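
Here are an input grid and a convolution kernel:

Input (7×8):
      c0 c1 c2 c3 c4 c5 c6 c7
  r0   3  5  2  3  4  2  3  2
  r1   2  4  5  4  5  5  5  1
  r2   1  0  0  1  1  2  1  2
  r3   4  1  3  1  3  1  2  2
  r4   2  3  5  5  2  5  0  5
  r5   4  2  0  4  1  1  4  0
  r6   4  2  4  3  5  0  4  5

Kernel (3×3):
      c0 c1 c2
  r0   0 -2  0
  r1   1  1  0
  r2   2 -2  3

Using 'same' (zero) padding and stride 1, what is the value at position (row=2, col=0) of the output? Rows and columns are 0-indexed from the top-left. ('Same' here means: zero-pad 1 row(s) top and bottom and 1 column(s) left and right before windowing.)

-8

The receptive field on the zero-padded input at this output position is [0 2 4 / 0 1 0 / 0 4 1]. Elementwise product with the kernel and sum: 2·-2 + 0·1 + 1·1 + 0·2 + 4·-2 + 1·3.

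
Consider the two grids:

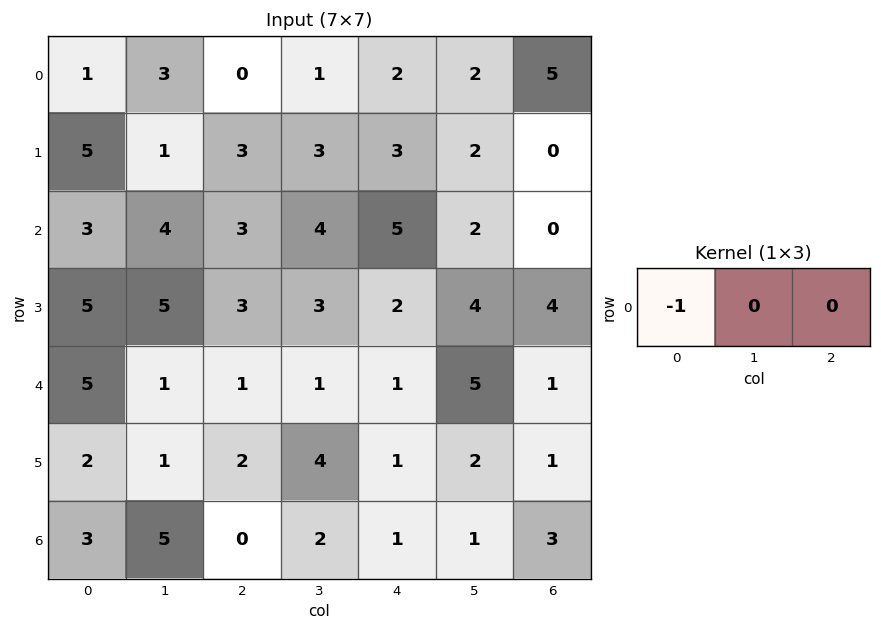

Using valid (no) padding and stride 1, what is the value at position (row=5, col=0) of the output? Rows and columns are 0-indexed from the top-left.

-2

The receptive field on the input at this output position is [2 1 2]. Elementwise product with the kernel and sum: 2·-1.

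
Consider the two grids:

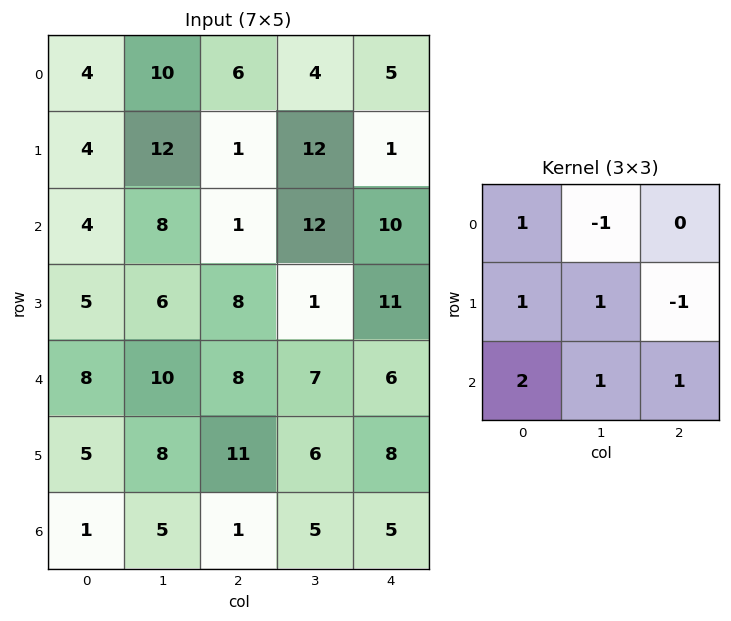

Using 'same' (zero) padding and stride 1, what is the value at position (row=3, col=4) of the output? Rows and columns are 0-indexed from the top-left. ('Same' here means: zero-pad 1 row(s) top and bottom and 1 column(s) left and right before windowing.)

34

The receptive field on the zero-padded input at this output position is [12 10 0 / 1 11 0 / 7 6 0]. Elementwise product with the kernel and sum: 12·1 + 10·-1 + 1·1 + 11·1 + 0·-1 + 7·2 + 6·1 + 0·1.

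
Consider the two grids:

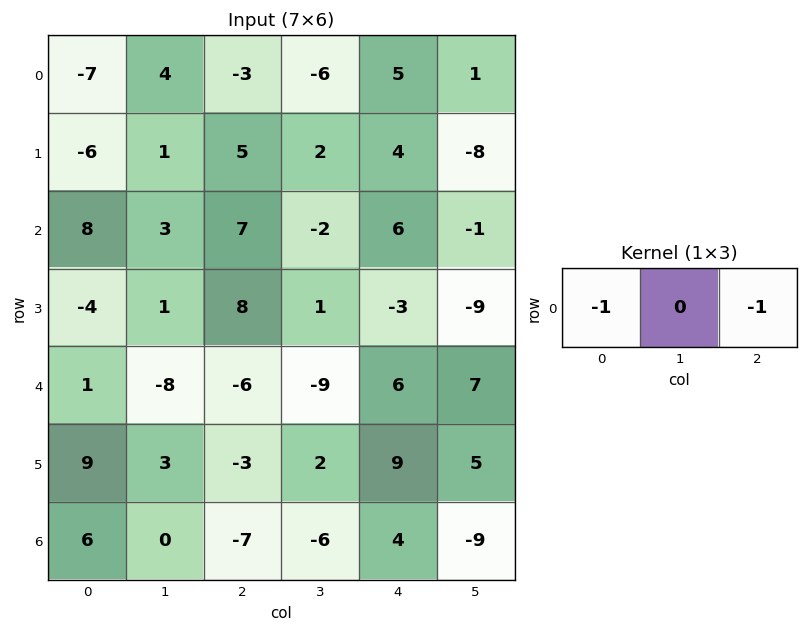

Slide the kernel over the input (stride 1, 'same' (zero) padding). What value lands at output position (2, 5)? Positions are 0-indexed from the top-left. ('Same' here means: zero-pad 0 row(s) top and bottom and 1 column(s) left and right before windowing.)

The receptive field on the zero-padded input at this output position is [6 -1 0]. Elementwise product with the kernel and sum: 6·-1 + 0·-1.

-6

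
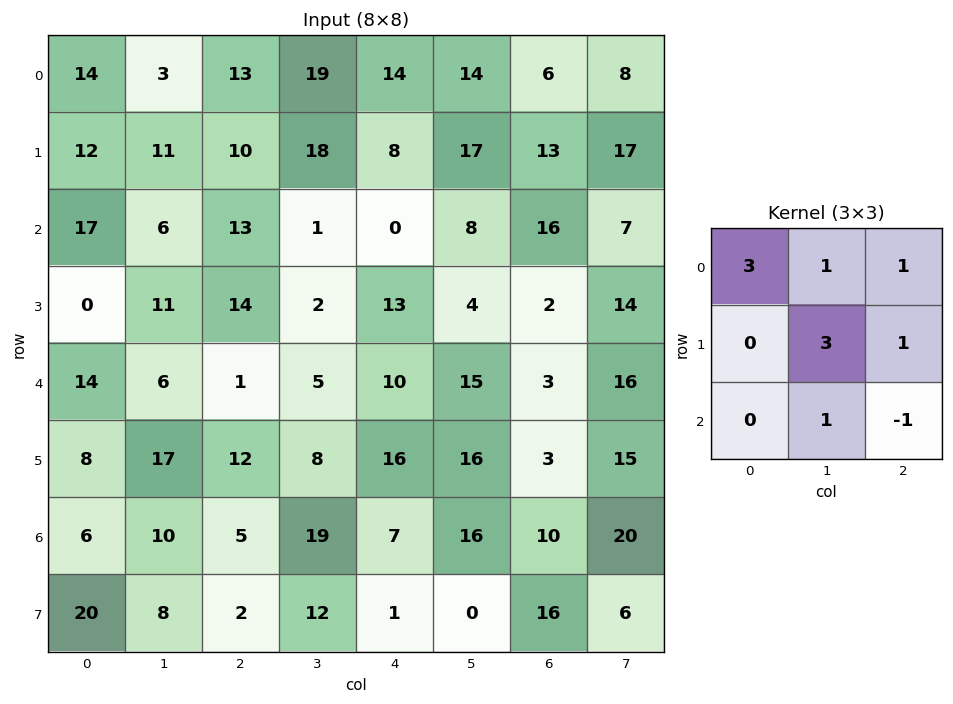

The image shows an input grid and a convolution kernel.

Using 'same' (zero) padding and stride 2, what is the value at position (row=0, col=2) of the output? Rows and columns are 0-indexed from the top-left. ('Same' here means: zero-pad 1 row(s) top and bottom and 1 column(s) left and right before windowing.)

47

The receptive field on the zero-padded input at this output position is [0 0 0 / 19 14 14 / 18 8 17]. Elementwise product with the kernel and sum: 0·3 + 0·1 + 0·1 + 14·3 + 14·1 + 8·1 + 17·-1.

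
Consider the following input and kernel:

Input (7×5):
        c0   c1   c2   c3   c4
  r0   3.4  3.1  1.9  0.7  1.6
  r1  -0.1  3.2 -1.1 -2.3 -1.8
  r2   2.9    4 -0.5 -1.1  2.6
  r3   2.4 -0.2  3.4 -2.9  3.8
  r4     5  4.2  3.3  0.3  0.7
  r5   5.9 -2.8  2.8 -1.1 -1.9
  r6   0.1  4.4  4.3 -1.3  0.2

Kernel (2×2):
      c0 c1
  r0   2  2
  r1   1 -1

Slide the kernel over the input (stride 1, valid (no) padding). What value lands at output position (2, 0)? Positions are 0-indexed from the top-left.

The receptive field on the input at this output position is [2.9 4 / 2.4 -0.2]. Elementwise product with the kernel and sum: 2.9·2 + 4·2 + 2.4·1 + -0.2·-1.

16.4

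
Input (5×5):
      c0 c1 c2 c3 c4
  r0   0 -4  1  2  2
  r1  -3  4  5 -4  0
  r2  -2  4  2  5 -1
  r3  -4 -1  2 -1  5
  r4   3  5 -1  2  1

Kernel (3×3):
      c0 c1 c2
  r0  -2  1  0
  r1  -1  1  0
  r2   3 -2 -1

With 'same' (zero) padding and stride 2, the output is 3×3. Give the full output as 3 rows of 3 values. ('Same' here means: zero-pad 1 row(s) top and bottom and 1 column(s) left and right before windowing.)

2 11 -12
4 -11 -11
-1 -2 6

Output[0,0]: The receptive field on the zero-padded input at this output position is [0 0 0 / 0 0 -4 / 0 -3 4]. Elementwise product with the kernel and sum: 0·-2 + 0·1 + 0·-1 + 0·1 + 0·3 + -3·-2 + 4·-1.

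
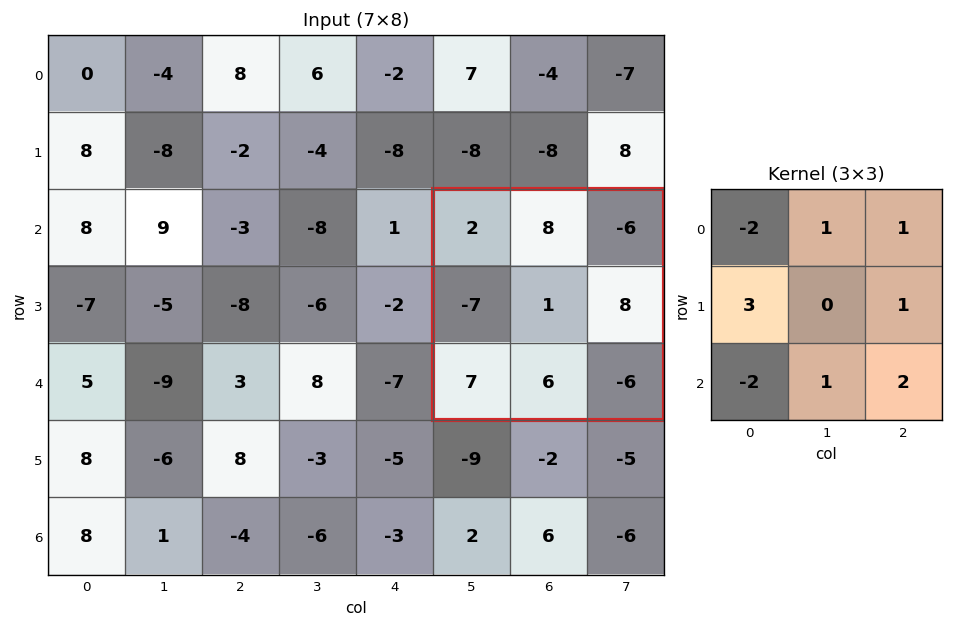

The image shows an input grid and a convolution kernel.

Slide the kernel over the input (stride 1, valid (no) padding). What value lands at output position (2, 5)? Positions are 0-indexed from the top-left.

-35

The receptive field on the input at this output position is [2 8 -6 / -7 1 8 / 7 6 -6]. Elementwise product with the kernel and sum: 2·-2 + 8·1 + -6·1 + -7·3 + 8·1 + 7·-2 + 6·1 + -6·2.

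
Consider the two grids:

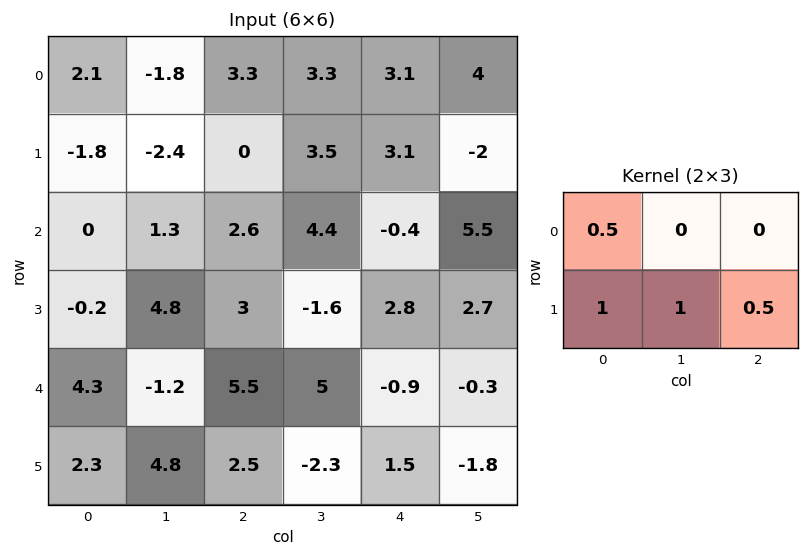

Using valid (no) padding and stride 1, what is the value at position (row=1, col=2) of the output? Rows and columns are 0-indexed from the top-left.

The receptive field on the input at this output position is [0 3.5 3.1 / 2.6 4.4 -0.4]. Elementwise product with the kernel and sum: 0·0.5 + 2.6·1 + 4.4·1 + -0.4·0.5.

6.8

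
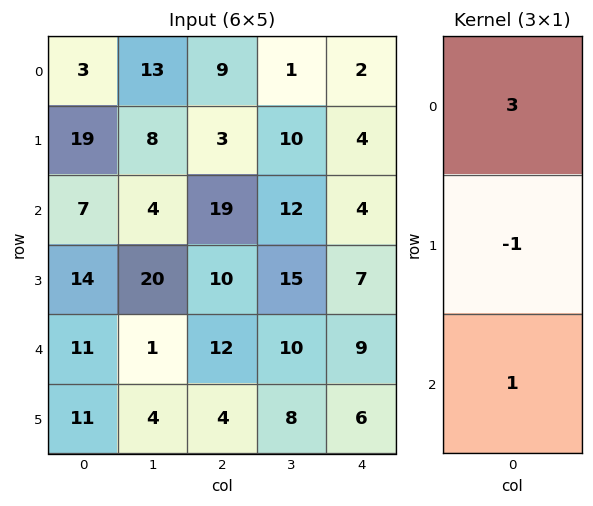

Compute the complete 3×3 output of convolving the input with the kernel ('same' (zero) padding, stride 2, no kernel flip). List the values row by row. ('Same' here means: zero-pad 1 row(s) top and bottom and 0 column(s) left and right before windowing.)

16 -6 2
64 0 15
42 22 18

Output[0,0]: The receptive field on the zero-padded input at this output position is [0 / 3 / 19]. Elementwise product with the kernel and sum: 0·3 + 3·-1 + 19·1.
Output[0,1]: The receptive field on the zero-padded input at this output position is [0 / 9 / 3]. Elementwise product with the kernel and sum: 0·3 + 9·-1 + 3·1.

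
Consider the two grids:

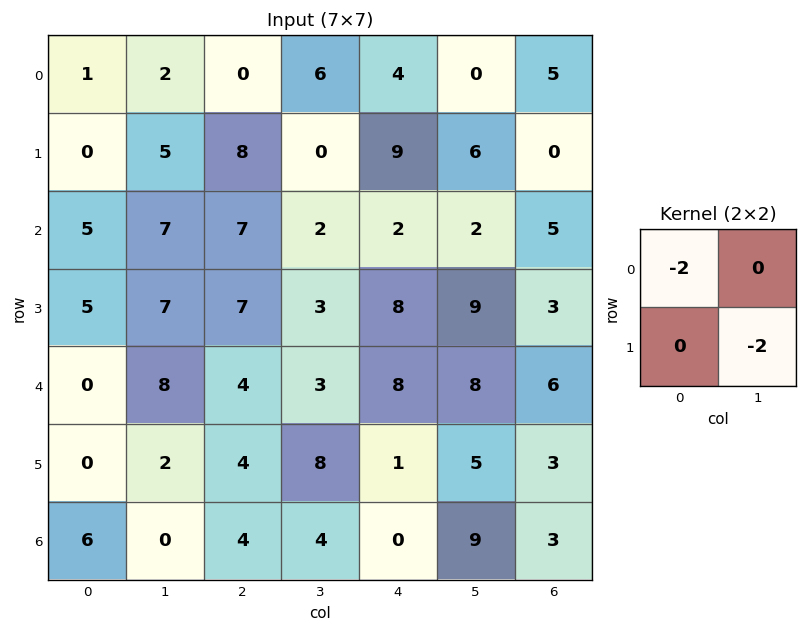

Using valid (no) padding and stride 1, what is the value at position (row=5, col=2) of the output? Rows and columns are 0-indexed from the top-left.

-16

The receptive field on the input at this output position is [4 8 / 4 4]. Elementwise product with the kernel and sum: 4·-2 + 4·-2.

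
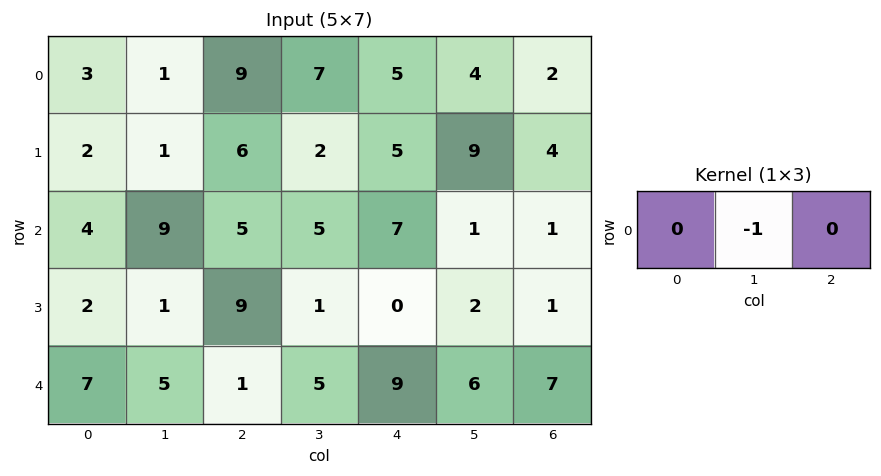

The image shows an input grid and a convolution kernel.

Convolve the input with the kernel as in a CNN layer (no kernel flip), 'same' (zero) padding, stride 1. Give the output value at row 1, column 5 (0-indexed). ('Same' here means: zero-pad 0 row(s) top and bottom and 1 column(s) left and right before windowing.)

The receptive field on the zero-padded input at this output position is [5 9 4]. Elementwise product with the kernel and sum: 9·-1.

-9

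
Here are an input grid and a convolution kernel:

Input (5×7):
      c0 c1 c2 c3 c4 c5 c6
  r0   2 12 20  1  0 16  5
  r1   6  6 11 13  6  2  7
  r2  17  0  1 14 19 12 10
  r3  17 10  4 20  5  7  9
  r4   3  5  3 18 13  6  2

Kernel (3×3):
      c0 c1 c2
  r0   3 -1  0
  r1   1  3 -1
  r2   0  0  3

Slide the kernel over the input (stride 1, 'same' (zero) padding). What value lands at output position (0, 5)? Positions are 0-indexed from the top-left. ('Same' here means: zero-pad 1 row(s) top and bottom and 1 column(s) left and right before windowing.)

64

The receptive field on the zero-padded input at this output position is [0 0 0 / 0 16 5 / 6 2 7]. Elementwise product with the kernel and sum: 0·3 + 0·-1 + 0·1 + 16·3 + 5·-1 + 7·3.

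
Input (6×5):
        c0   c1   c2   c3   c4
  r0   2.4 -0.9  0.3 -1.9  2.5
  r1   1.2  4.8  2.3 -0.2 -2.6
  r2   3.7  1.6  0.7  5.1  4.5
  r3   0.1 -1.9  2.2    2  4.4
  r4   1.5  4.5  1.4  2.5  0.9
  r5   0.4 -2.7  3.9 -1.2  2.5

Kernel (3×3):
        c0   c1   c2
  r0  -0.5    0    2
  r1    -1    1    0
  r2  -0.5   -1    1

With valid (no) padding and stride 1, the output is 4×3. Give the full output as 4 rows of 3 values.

0.25 -2.25 1.4
5.95 -2.95 -0.65
-6.3 12.35 6.15
13.75 -1.9 10.55

Output[0,0]: The receptive field on the input at this output position is [2.4 -0.9 0.3 / 1.2 4.8 2.3 / 3.7 1.6 0.7]. Elementwise product with the kernel and sum: 2.4·-0.5 + 0.3·2 + 1.2·-1 + 4.8·1 + 3.7·-0.5 + 1.6·-1 + 0.7·1.
Output[0,1]: The receptive field on the input at this output position is [-0.9 0.3 -1.9 / 4.8 2.3 -0.2 / 1.6 0.7 5.1]. Elementwise product with the kernel and sum: -0.9·-0.5 + -1.9·2 + 4.8·-1 + 2.3·1 + 1.6·-0.5 + 0.7·-1 + 5.1·1.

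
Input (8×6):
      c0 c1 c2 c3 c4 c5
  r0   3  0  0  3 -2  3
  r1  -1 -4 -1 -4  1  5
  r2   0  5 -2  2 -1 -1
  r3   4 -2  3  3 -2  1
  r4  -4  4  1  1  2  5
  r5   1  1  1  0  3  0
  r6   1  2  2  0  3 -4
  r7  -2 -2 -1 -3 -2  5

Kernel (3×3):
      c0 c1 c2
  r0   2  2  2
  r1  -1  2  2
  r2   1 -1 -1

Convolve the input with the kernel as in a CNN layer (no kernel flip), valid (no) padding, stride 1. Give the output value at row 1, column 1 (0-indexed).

-31

The receptive field on the input at this output position is [-4 -1 -4 / 5 -2 2 / -2 3 3]. Elementwise product with the kernel and sum: -4·2 + -1·2 + -4·2 + 5·-1 + -2·2 + 2·2 + -2·1 + 3·-1 + 3·-1.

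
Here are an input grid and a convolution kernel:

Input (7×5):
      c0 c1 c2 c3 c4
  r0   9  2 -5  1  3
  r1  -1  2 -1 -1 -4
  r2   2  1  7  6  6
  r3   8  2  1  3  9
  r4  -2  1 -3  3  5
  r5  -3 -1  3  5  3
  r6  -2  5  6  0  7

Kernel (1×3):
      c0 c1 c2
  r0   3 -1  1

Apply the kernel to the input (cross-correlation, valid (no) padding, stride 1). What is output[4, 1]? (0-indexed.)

9

The receptive field on the input at this output position is [1 -3 3]. Elementwise product with the kernel and sum: 1·3 + -3·-1 + 3·1.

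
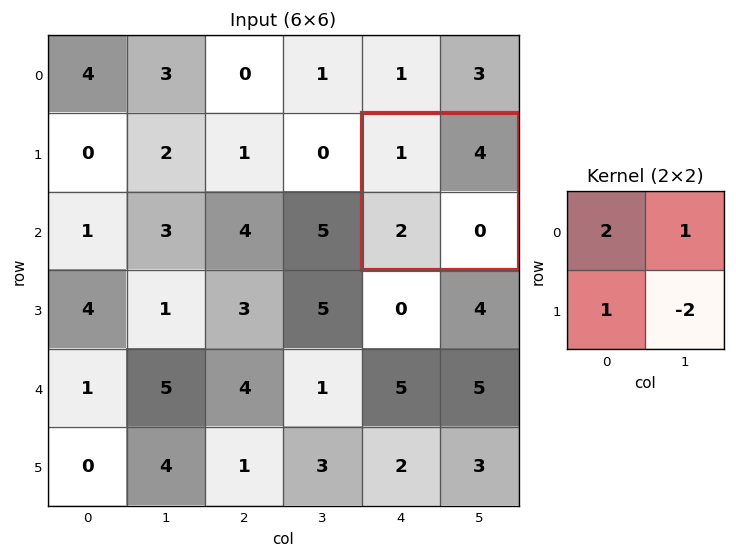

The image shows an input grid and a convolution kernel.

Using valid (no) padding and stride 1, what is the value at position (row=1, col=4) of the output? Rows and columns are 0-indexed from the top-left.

The receptive field on the input at this output position is [1 4 / 2 0]. Elementwise product with the kernel and sum: 1·2 + 4·1 + 2·1 + 0·-2.

8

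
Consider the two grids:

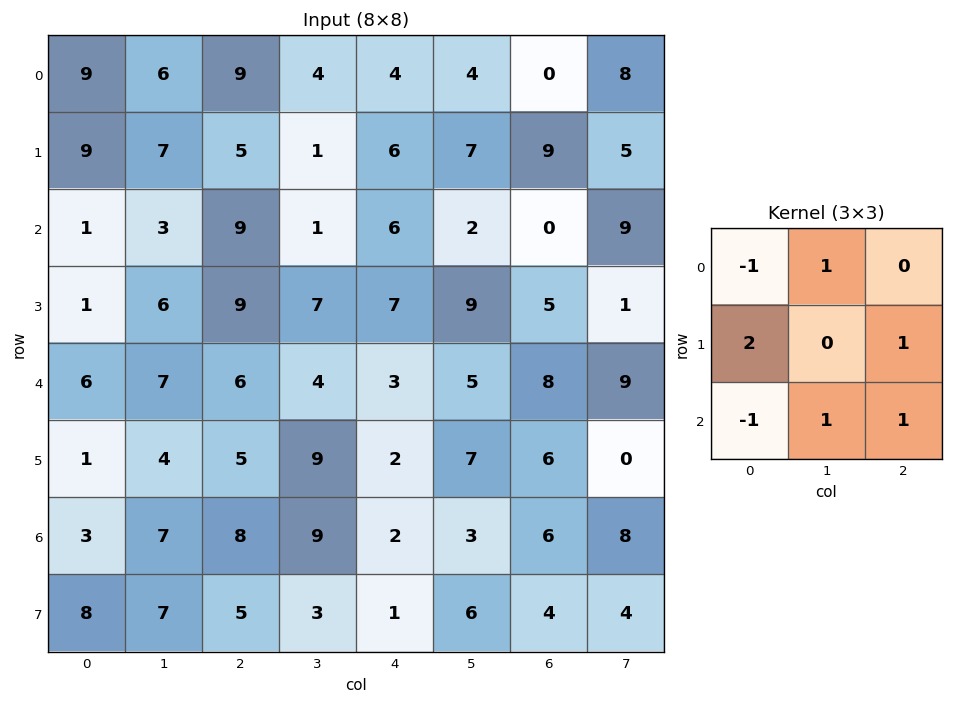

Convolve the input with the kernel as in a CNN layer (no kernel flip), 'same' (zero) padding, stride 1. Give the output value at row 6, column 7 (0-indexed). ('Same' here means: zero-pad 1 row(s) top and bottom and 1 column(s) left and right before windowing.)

6

The receptive field on the zero-padded input at this output position is [6 0 0 / 6 8 0 / 4 4 0]. Elementwise product with the kernel and sum: 6·-1 + 0·1 + 6·2 + 0·1 + 4·-1 + 4·1 + 0·1.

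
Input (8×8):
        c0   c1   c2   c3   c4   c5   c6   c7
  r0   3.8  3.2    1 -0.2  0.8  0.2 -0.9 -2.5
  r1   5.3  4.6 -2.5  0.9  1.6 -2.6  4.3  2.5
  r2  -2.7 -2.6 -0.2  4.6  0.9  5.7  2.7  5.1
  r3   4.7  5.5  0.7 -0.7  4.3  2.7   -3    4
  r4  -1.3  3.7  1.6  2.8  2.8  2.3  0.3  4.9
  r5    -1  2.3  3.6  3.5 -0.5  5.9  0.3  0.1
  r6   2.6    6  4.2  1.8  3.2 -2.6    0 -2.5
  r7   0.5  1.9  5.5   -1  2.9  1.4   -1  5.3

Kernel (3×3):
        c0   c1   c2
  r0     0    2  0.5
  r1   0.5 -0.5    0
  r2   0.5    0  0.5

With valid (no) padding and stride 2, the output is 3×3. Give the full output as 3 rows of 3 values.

Output[0,0]: The receptive field on the input at this output position is [3.8 3.2 1 / 5.3 4.6 -2.5 / -2.7 -2.6 -0.2]. Elementwise product with the kernel and sum: 3.2·2 + 1·0.5 + 5.3·0.5 + 4.6·-0.5 + -2.7·0.5 + -0.2·0.5.

5.8 -1.35 3.85
-5.55 12.55 15.1
9.95 10.75 3.15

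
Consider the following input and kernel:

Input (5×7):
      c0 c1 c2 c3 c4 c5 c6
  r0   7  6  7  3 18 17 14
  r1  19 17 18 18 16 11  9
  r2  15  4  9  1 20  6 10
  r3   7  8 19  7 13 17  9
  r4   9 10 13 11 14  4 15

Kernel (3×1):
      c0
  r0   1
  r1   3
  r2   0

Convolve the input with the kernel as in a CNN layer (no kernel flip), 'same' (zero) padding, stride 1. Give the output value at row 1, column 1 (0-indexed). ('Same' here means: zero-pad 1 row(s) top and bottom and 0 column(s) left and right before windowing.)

57

The receptive field on the zero-padded input at this output position is [6 / 17 / 4]. Elementwise product with the kernel and sum: 6·1 + 17·3.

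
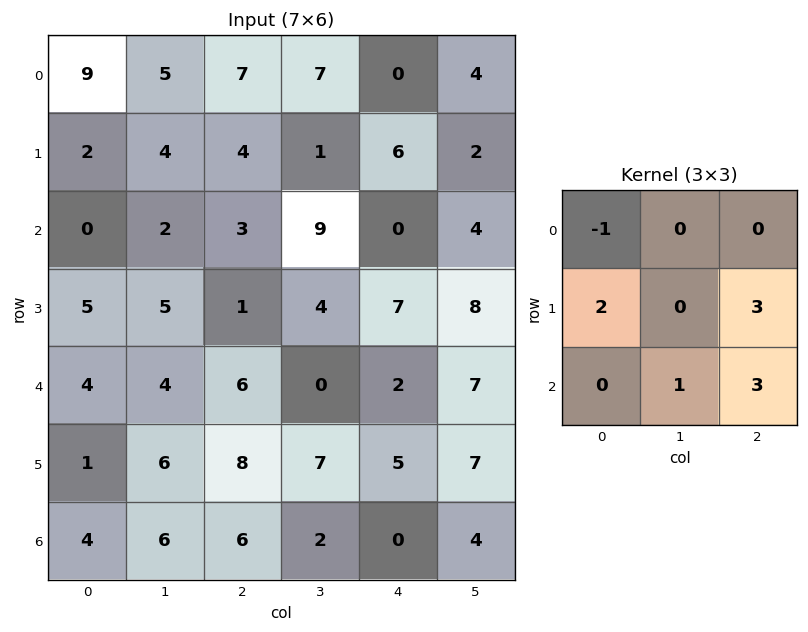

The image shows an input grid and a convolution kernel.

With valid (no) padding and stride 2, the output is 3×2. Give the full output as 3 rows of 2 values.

18 28
35 26
46 27

Output[0,0]: The receptive field on the input at this output position is [9 5 7 / 2 4 4 / 0 2 3]. Elementwise product with the kernel and sum: 9·-1 + 2·2 + 4·3 + 2·1 + 3·3.
Output[0,1]: The receptive field on the input at this output position is [7 7 0 / 4 1 6 / 3 9 0]. Elementwise product with the kernel and sum: 7·-1 + 4·2 + 6·3 + 9·1 + 0·3.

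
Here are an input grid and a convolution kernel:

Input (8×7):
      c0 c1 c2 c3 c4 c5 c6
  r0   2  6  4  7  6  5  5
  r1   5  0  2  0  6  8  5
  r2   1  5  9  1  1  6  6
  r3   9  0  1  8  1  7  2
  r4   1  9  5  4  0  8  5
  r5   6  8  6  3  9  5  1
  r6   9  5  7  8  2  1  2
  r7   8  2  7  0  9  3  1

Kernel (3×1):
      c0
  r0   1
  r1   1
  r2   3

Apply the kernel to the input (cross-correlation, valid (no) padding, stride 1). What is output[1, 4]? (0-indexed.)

The receptive field on the input at this output position is [6 / 1 / 1]. Elementwise product with the kernel and sum: 6·1 + 1·1 + 1·3.

10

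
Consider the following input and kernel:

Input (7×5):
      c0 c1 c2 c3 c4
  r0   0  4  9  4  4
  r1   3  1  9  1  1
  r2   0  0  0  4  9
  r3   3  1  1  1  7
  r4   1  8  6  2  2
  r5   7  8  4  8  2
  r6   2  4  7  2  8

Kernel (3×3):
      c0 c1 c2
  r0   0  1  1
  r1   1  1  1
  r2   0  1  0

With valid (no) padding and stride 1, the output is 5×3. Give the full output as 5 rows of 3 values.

Output[0,0]: The receptive field on the input at this output position is [0 4 9 / 3 1 9 / 0 0 0]. Elementwise product with the kernel and sum: 4·1 + 9·1 + 3·1 + 1·1 + 9·1 + 0·1.

26 24 23
11 15 16
13 13 24
25 22 26
37 35 20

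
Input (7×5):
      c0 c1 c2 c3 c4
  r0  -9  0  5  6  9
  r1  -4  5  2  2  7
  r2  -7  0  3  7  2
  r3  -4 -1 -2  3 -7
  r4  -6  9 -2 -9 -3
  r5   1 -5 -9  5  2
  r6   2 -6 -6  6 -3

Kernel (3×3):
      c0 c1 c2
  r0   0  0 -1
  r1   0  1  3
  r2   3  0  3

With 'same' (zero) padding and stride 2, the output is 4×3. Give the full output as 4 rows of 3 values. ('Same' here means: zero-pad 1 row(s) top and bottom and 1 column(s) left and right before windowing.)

Output[0,0]: The receptive field on the zero-padded input at this output position is [0 0 0 / 0 -9 0 / 0 -4 5]. Elementwise product with the kernel and sum: 0·-1 + -9·1 + 0·3 + 0·3 + 5·3.
Output[0,1]: The receptive field on the zero-padded input at this output position is [0 0 0 / 0 5 6 / 5 2 2]. Elementwise product with the kernel and sum: 0·-1 + 5·1 + 6·3 + 5·3 + 2·3.

6 44 15
-15 28 11
7 -32 12
-11 7 -3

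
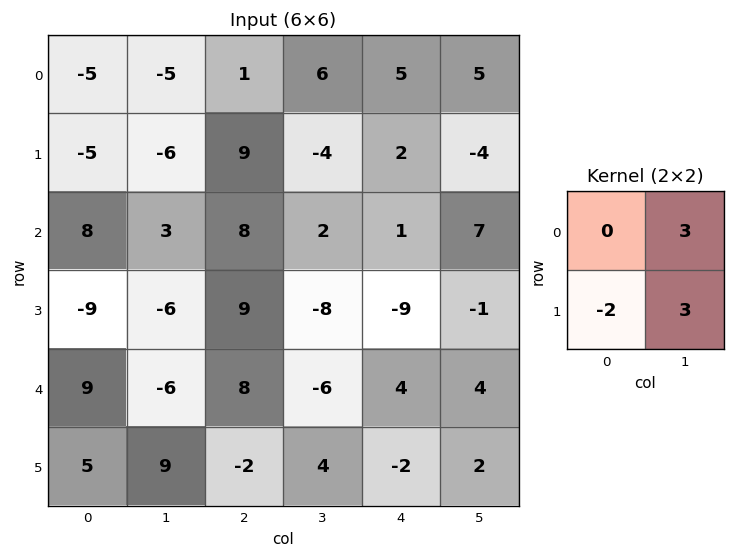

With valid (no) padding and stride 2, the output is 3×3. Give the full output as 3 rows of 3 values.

-23 -12 -1
9 -36 36
-1 -2 22

Output[0,0]: The receptive field on the input at this output position is [-5 -5 / -5 -6]. Elementwise product with the kernel and sum: -5·3 + -5·-2 + -6·3.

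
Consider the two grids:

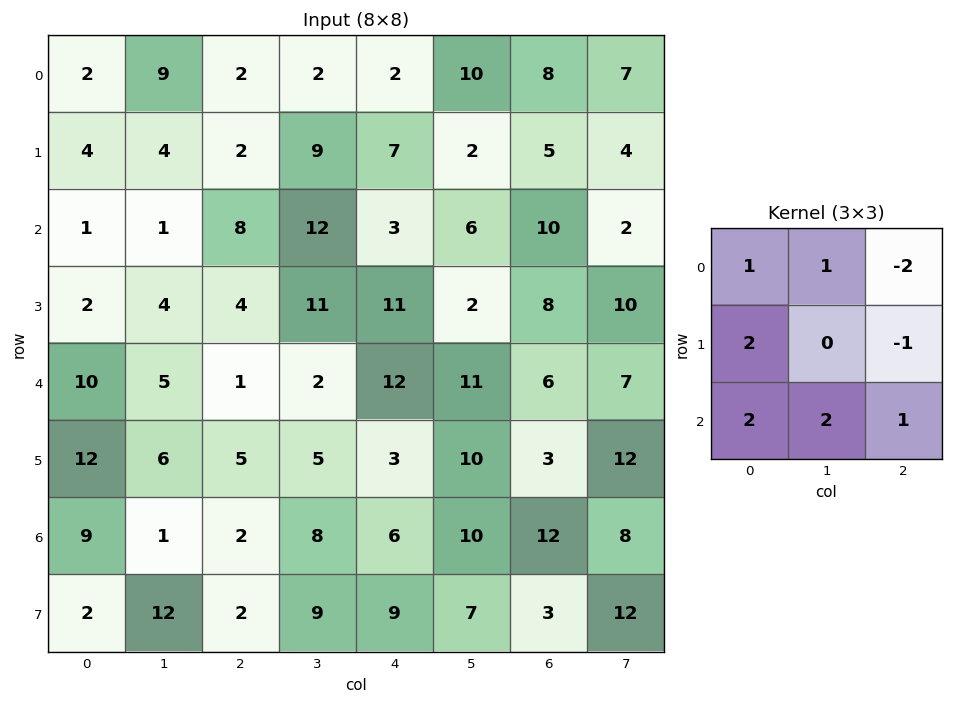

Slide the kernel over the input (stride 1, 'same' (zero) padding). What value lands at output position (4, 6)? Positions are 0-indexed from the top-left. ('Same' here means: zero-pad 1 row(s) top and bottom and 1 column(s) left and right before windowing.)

43

The receptive field on the zero-padded input at this output position is [2 8 10 / 11 6 7 / 10 3 12]. Elementwise product with the kernel and sum: 2·1 + 8·1 + 10·-2 + 11·2 + 7·-1 + 10·2 + 3·2 + 12·1.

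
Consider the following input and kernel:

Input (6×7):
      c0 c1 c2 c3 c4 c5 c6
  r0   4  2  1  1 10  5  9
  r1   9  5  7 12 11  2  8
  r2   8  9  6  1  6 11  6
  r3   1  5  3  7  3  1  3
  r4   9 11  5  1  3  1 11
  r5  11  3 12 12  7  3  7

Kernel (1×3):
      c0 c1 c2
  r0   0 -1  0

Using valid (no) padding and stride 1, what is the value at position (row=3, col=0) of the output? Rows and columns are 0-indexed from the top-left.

The receptive field on the input at this output position is [1 5 3]. Elementwise product with the kernel and sum: 5·-1.

-5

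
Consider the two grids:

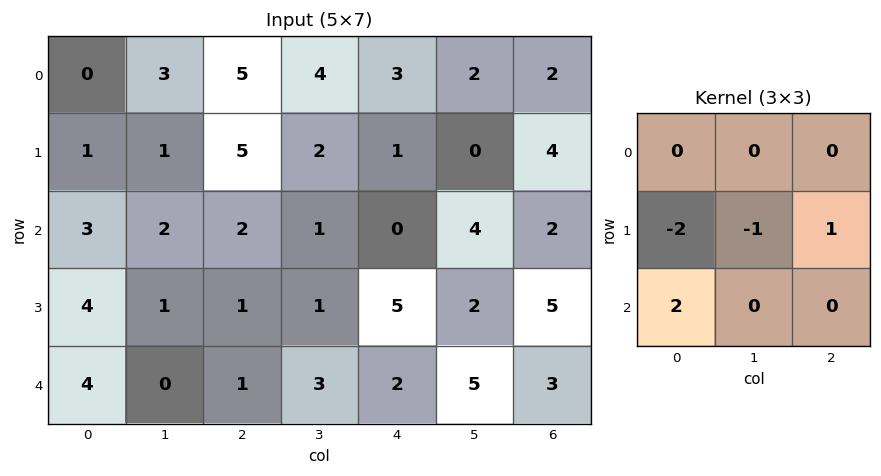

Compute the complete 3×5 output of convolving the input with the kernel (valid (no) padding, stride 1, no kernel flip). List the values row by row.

8 -1 -7 -3 2
2 -3 -3 4 8
0 -2 4 1 -3

Output[0,0]: The receptive field on the input at this output position is [0 3 5 / 1 1 5 / 3 2 2]. Elementwise product with the kernel and sum: 1·-2 + 1·-1 + 5·1 + 3·2.
Output[0,1]: The receptive field on the input at this output position is [3 5 4 / 1 5 2 / 2 2 1]. Elementwise product with the kernel and sum: 1·-2 + 5·-1 + 2·1 + 2·2.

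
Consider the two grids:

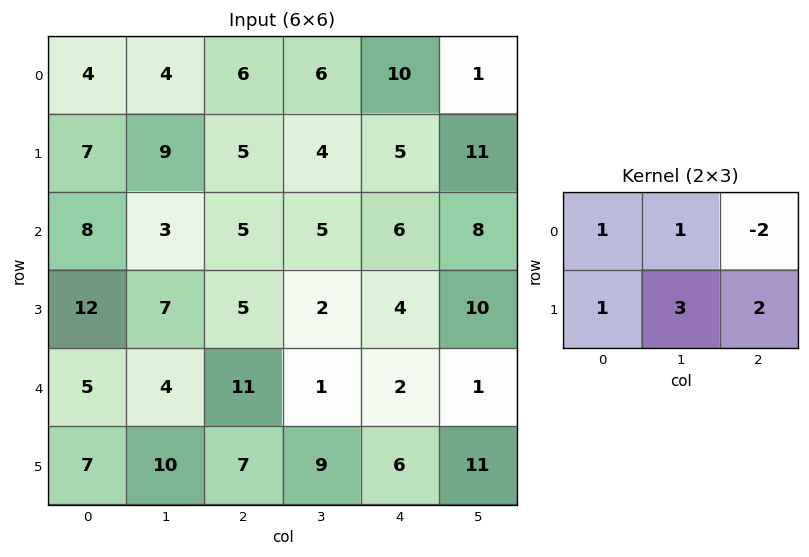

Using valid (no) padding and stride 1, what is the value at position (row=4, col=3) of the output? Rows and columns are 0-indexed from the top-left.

The receptive field on the input at this output position is [1 2 1 / 9 6 11]. Elementwise product with the kernel and sum: 1·1 + 2·1 + 1·-2 + 9·1 + 6·3 + 11·2.

50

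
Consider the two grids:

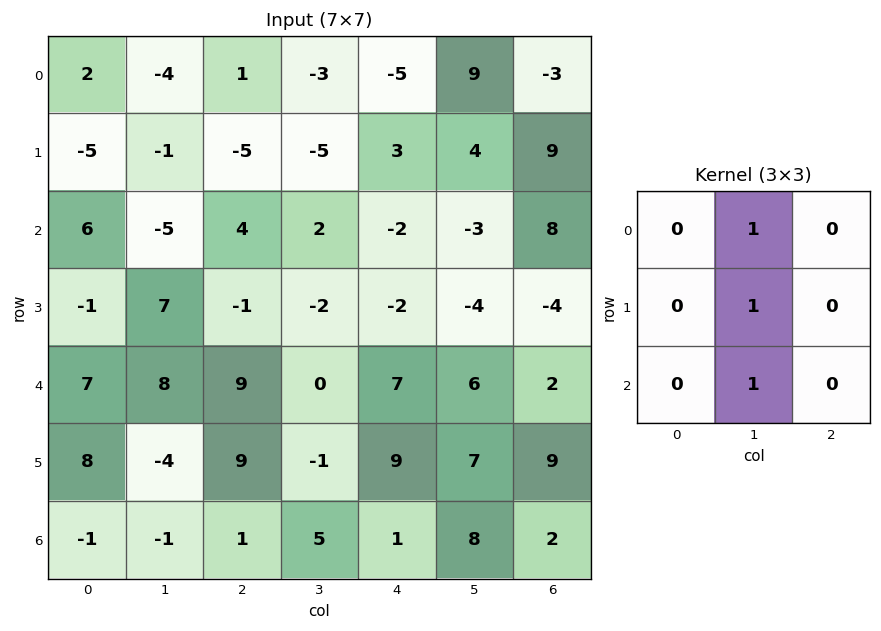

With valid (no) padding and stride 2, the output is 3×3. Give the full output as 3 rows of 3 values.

Output[0,0]: The receptive field on the input at this output position is [2 -4 1 / -5 -1 -5 / 6 -5 4]. Elementwise product with the kernel and sum: -4·1 + -1·1 + -5·1.
Output[0,1]: The receptive field on the input at this output position is [1 -3 -5 / -5 -5 3 / 4 2 -2]. Elementwise product with the kernel and sum: -3·1 + -5·1 + 2·1.

-10 -6 10
10 0 -1
3 4 21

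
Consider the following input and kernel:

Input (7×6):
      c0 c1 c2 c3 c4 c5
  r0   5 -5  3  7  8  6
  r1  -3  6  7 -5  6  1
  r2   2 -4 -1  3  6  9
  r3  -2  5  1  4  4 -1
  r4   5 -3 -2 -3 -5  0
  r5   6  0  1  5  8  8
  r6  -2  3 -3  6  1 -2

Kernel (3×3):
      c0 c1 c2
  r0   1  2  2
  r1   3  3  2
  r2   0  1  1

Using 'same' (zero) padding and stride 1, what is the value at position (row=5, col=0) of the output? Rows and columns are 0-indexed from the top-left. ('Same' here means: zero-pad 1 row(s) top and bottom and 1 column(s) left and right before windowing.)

The receptive field on the zero-padded input at this output position is [0 5 -3 / 0 6 0 / 0 -2 3]. Elementwise product with the kernel and sum: 0·1 + 5·2 + -3·2 + 0·3 + 6·3 + 0·2 + -2·1 + 3·1.

23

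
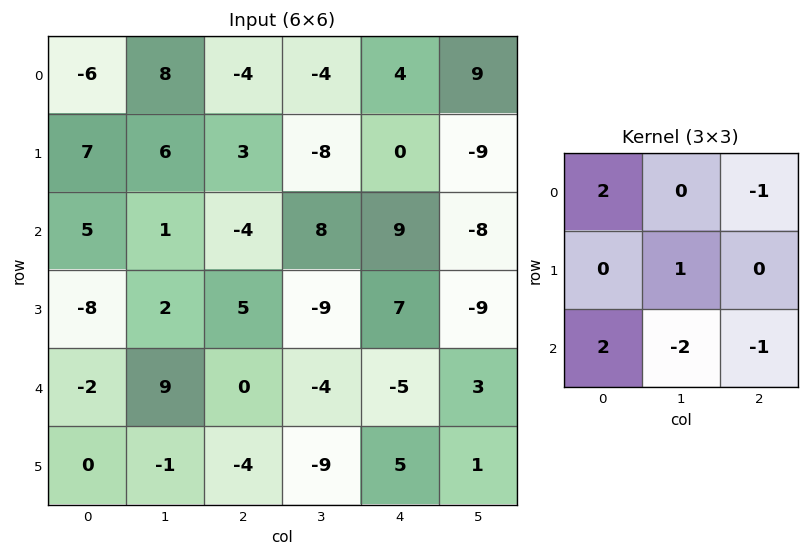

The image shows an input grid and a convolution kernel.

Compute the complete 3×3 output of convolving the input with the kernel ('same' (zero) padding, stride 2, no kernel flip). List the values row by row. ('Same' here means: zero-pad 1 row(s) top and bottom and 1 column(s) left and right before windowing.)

-26 10 -3
13 19 -21
-3 28 -43

Output[0,0]: The receptive field on the zero-padded input at this output position is [0 0 0 / 0 -6 8 / 0 7 6]. Elementwise product with the kernel and sum: 0·2 + 0·-1 + -6·1 + 0·2 + 7·-2 + 6·-1.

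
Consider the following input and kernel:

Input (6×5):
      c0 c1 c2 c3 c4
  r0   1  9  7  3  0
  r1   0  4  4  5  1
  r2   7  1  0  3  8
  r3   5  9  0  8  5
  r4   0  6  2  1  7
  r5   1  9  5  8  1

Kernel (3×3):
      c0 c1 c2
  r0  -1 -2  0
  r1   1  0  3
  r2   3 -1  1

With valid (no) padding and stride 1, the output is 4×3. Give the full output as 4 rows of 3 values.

Output[0,0]: The receptive field on the input at this output position is [1 9 7 / 0 4 4 / 7 1 0]. Elementwise product with the kernel and sum: 1·-1 + 9·-2 + 0·1 + 4·3 + 7·3 + 1·-1 + 0·1.
Output[0,1]: The receptive field on the input at this output position is [9 7 3 / 4 4 5 / 1 0 3]. Elementwise product with the kernel and sum: 9·-1 + 7·-2 + 4·1 + 5·3 + 1·3 + 0·-1 + 3·1.

13 2 -1
5 33 7
-8 49 21
-18 30 15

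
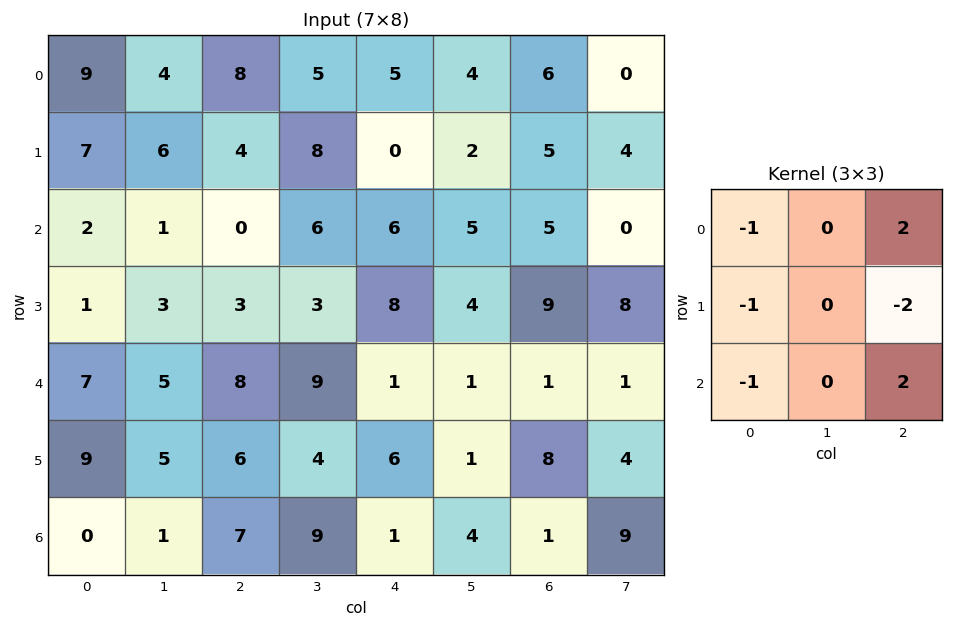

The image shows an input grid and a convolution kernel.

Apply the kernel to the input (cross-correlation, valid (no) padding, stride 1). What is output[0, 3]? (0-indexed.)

The receptive field on the input at this output position is [5 5 4 / 8 0 2 / 6 6 5]. Elementwise product with the kernel and sum: 5·-1 + 4·2 + 8·-1 + 2·-2 + 6·-1 + 5·2.

-5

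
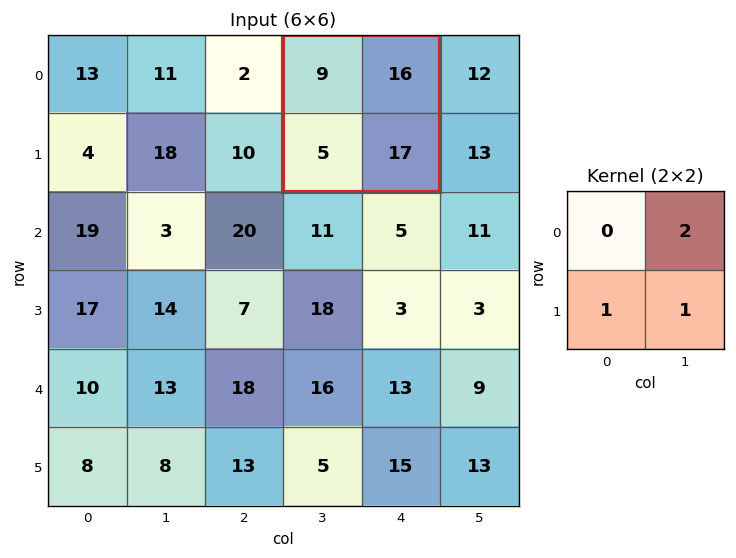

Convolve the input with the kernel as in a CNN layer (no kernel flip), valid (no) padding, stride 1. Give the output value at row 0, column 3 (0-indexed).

54

The receptive field on the input at this output position is [9 16 / 5 17]. Elementwise product with the kernel and sum: 16·2 + 5·1 + 17·1.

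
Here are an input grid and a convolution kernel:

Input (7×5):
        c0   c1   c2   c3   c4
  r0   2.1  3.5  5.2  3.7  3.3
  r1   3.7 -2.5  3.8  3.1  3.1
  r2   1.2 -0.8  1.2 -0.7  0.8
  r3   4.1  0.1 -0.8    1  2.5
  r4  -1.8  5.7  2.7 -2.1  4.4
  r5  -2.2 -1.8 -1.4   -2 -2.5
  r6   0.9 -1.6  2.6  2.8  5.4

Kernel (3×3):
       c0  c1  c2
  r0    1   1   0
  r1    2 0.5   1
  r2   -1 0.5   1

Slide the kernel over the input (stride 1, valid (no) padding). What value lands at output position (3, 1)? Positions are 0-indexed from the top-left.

The receptive field on the input at this output position is [0.1 -0.8 1 / 5.7 2.7 -2.1 / -1.8 -1.4 -2]. Elementwise product with the kernel and sum: 0.1·1 + -0.8·1 + 5.7·2 + 2.7·0.5 + -2.1·1 + -1.8·-1 + -1.4·0.5 + -2·1.

9.05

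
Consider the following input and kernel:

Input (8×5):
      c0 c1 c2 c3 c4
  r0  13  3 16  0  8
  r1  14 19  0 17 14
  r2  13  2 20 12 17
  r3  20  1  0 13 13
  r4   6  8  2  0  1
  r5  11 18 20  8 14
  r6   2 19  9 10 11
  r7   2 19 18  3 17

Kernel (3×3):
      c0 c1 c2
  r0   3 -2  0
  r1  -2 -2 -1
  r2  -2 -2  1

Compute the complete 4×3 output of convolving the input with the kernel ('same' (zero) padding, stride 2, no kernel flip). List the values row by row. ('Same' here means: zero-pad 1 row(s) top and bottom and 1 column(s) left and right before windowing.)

-38 -59 -78
-95 12 -87
-64 -85 -33
-30 -123 -86

Output[0,0]: The receptive field on the zero-padded input at this output position is [0 0 0 / 0 13 3 / 0 14 19]. Elementwise product with the kernel and sum: 0·3 + 0·-2 + 0·-2 + 13·-2 + 3·-1 + 0·-2 + 14·-2 + 19·1.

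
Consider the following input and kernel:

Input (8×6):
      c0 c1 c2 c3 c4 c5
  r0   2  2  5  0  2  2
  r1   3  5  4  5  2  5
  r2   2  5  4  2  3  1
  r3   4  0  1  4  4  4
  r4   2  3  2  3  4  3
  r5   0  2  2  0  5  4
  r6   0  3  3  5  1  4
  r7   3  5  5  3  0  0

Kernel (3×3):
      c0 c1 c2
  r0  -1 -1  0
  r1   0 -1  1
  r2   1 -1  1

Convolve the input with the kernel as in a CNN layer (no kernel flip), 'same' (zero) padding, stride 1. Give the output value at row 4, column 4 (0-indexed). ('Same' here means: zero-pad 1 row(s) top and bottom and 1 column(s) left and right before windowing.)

The receptive field on the zero-padded input at this output position is [4 4 4 / 3 4 3 / 0 5 4]. Elementwise product with the kernel and sum: 4·-1 + 4·-1 + 4·-1 + 3·1 + 0·1 + 5·-1 + 4·1.

-10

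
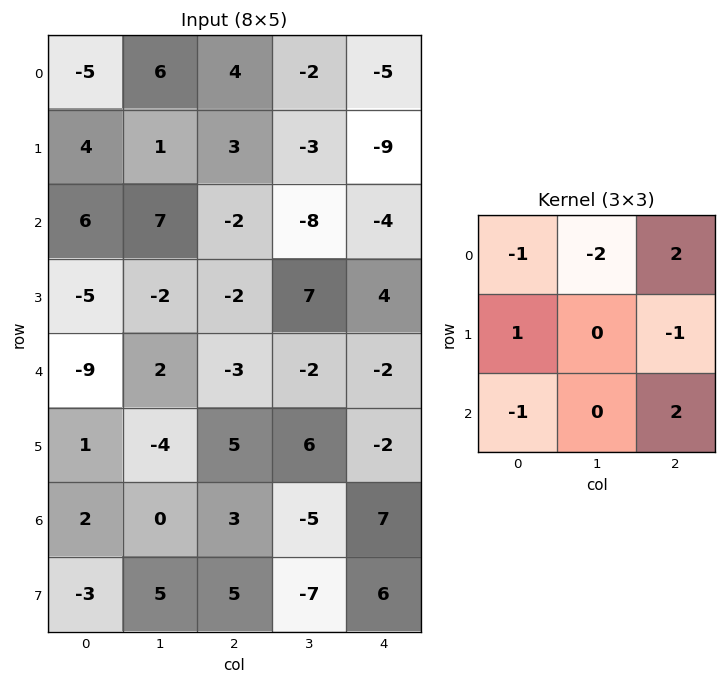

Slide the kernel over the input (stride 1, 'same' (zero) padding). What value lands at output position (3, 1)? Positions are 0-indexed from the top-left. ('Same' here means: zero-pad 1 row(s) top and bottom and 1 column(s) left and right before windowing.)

The receptive field on the zero-padded input at this output position is [6 7 -2 / -5 -2 -2 / -9 2 -3]. Elementwise product with the kernel and sum: 6·-1 + 7·-2 + -2·2 + -5·1 + -2·-1 + -9·-1 + -3·2.

-24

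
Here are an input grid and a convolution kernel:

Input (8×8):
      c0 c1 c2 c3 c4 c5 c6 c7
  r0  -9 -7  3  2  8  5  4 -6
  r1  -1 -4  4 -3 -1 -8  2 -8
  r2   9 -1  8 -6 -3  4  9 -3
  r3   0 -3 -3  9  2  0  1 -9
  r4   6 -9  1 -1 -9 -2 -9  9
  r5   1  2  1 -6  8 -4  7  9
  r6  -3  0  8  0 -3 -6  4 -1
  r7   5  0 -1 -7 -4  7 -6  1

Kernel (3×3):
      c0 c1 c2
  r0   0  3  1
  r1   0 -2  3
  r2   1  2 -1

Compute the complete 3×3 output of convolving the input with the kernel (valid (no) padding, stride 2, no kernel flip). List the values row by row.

1 16 37
-11 -25 20
-38 35 -5

Output[0,0]: The receptive field on the input at this output position is [-9 -7 3 / -1 -4 4 / 9 -1 8]. Elementwise product with the kernel and sum: -7·3 + 3·1 + -4·-2 + 4·3 + 9·1 + -1·2 + 8·-1.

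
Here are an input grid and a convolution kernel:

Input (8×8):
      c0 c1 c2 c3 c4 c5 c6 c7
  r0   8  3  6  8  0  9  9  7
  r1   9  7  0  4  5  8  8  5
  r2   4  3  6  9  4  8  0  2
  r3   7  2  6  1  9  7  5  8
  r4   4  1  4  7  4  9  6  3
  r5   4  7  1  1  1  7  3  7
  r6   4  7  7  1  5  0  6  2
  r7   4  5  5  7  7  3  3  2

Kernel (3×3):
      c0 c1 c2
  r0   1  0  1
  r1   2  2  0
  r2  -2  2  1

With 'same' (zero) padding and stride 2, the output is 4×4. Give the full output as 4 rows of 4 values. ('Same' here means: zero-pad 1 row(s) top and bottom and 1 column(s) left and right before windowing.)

41 8 26 41
31 38 61 33
25 2 37 44
28 43 23 28

Output[0,0]: The receptive field on the zero-padded input at this output position is [0 0 0 / 0 8 3 / 0 9 7]. Elementwise product with the kernel and sum: 0·1 + 0·1 + 0·2 + 8·2 + 0·-2 + 9·2 + 7·1.
Output[0,1]: The receptive field on the zero-padded input at this output position is [0 0 0 / 3 6 8 / 7 0 4]. Elementwise product with the kernel and sum: 0·1 + 0·1 + 3·2 + 6·2 + 7·-2 + 0·2 + 4·1.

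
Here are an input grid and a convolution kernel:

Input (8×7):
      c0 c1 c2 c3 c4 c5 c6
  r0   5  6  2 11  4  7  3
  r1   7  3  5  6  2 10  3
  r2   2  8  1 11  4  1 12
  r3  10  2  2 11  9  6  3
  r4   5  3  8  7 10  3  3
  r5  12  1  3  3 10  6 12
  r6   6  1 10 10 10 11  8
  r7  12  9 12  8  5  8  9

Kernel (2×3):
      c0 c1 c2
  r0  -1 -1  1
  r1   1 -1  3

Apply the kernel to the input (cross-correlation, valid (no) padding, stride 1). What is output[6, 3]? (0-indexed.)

18

The receptive field on the input at this output position is [10 10 11 / 8 5 8]. Elementwise product with the kernel and sum: 10·-1 + 10·-1 + 11·1 + 8·1 + 5·-1 + 8·3.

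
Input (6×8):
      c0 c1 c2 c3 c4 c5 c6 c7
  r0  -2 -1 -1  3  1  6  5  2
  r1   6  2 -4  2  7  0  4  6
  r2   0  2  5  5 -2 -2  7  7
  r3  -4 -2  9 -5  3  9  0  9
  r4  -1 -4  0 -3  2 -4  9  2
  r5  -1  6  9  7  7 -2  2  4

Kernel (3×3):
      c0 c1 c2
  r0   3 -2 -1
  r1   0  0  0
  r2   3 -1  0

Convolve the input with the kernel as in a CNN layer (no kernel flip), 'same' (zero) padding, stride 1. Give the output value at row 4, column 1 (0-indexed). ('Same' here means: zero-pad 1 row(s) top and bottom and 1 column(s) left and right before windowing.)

The receptive field on the zero-padded input at this output position is [-4 -2 9 / -1 -4 0 / -1 6 9]. Elementwise product with the kernel and sum: -4·3 + -2·-2 + 9·-1 + -1·3 + 6·-1.

-26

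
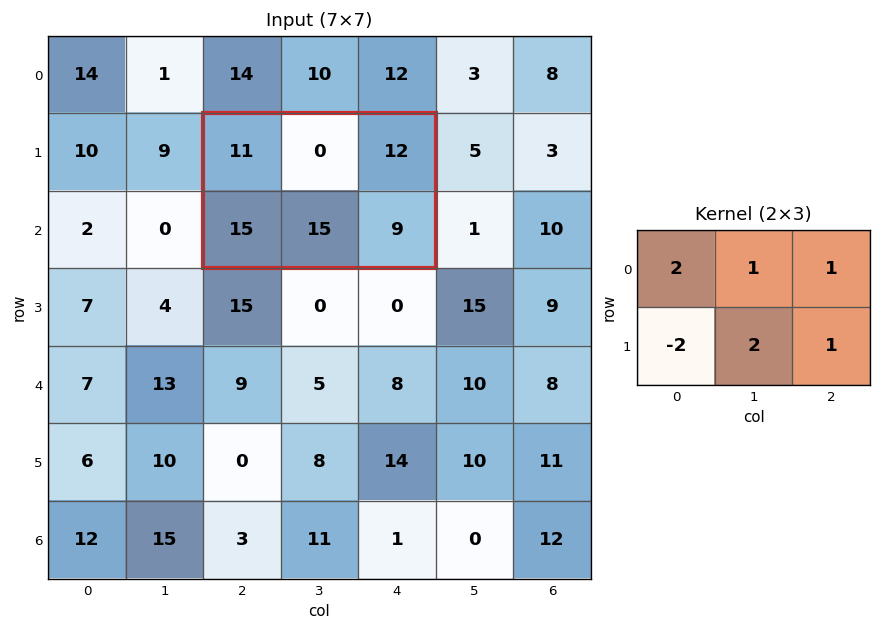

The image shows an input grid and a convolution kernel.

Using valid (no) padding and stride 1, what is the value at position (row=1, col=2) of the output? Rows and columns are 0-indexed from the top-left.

The receptive field on the input at this output position is [11 0 12 / 15 15 9]. Elementwise product with the kernel and sum: 11·2 + 0·1 + 12·1 + 15·-2 + 15·2 + 9·1.

43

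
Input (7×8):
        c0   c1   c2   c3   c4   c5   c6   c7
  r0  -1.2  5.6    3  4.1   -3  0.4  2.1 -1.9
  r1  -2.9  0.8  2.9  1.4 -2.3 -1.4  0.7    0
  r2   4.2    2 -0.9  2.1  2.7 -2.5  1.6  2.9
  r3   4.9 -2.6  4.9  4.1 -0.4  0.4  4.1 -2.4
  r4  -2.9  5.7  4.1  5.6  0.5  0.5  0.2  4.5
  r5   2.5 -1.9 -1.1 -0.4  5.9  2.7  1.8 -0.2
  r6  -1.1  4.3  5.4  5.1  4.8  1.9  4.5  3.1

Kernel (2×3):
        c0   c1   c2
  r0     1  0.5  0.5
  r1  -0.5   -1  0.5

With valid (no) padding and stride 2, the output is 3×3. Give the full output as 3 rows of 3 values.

5.2 -0.45 1.15
7.35 -5.25 4.1
2.1 11.05 -3.9

Output[0,0]: The receptive field on the input at this output position is [-1.2 5.6 3 / -2.9 0.8 2.9]. Elementwise product with the kernel and sum: -1.2·1 + 5.6·0.5 + 3·0.5 + -2.9·-0.5 + 0.8·-1 + 2.9·0.5.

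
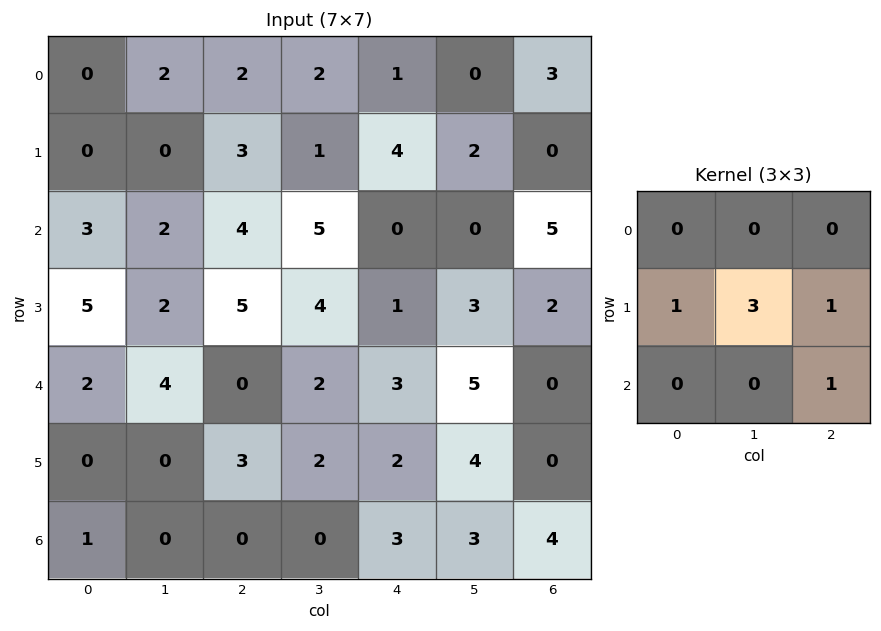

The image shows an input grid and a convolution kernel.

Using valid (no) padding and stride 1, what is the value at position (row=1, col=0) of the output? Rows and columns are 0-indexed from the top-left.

The receptive field on the input at this output position is [0 0 3 / 3 2 4 / 5 2 5]. Elementwise product with the kernel and sum: 3·1 + 2·3 + 4·1 + 5·1.

18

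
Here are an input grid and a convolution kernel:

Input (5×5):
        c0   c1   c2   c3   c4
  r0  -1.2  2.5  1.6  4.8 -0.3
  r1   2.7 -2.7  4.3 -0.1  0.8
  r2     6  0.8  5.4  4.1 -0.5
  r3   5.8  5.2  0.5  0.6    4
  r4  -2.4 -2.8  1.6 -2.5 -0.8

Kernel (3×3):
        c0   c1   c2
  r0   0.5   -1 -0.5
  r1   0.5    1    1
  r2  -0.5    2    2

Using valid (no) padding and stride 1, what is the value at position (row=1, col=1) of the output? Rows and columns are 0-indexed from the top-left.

The receptive field on the input at this output position is [-2.7 4.3 -0.1 / 0.8 5.4 4.1 / 5.2 0.5 0.6]. Elementwise product with the kernel and sum: -2.7·0.5 + 4.3·-1 + -0.1·-0.5 + 0.8·0.5 + 5.4·1 + 4.1·1 + 5.2·-0.5 + 0.5·2 + 0.6·2.

3.9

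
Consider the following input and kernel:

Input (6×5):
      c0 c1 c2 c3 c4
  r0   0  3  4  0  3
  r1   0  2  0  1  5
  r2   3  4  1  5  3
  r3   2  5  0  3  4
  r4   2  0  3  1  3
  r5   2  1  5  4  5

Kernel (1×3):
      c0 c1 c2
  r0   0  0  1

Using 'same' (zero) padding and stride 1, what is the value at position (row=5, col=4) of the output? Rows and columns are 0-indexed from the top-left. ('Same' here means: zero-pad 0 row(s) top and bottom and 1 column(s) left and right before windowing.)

The receptive field on the zero-padded input at this output position is [4 5 0]. Elementwise product with the kernel and sum: 0·1.

0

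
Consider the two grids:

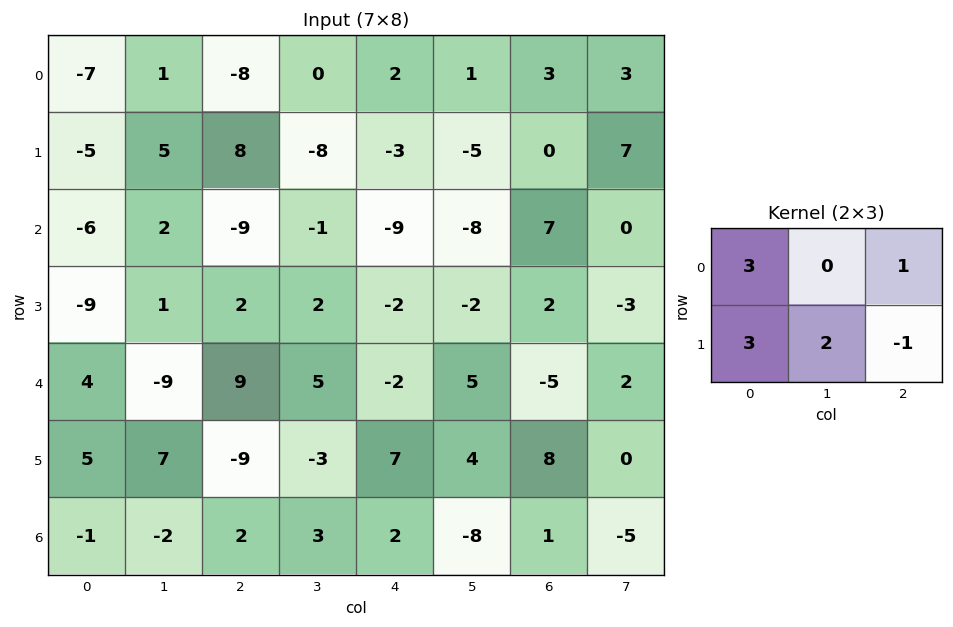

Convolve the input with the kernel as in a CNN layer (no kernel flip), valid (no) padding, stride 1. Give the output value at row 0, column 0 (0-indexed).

The receptive field on the input at this output position is [-7 1 -8 / -5 5 8]. Elementwise product with the kernel and sum: -7·3 + -8·1 + -5·3 + 5·2 + 8·-1.

-42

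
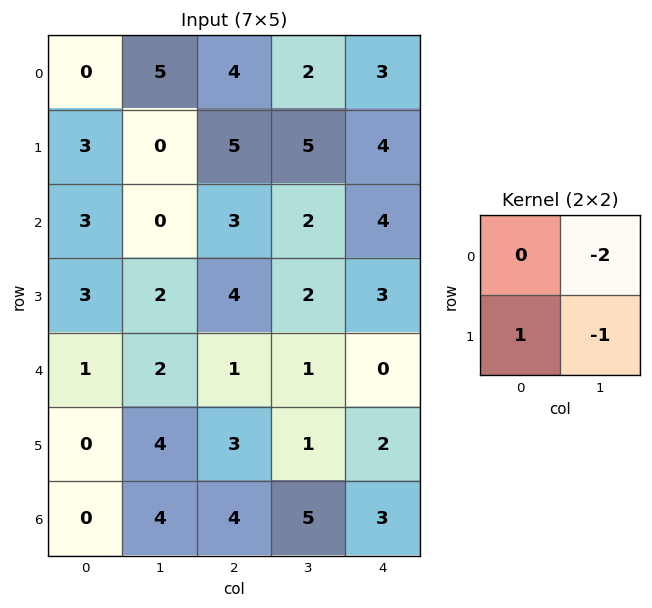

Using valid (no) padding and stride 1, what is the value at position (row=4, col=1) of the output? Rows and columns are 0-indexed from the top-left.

The receptive field on the input at this output position is [2 1 / 4 3]. Elementwise product with the kernel and sum: 1·-2 + 4·1 + 3·-1.

-1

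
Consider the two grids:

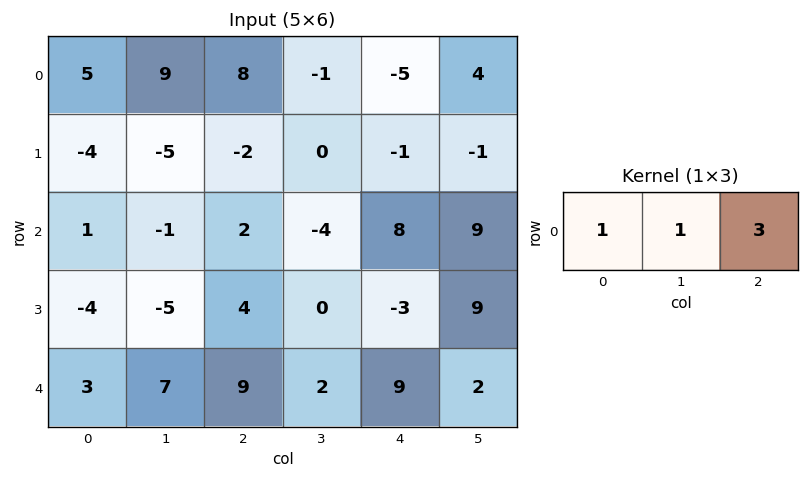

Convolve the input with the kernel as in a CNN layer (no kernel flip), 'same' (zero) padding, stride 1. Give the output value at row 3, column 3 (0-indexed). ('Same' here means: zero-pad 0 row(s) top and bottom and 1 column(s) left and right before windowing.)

The receptive field on the zero-padded input at this output position is [4 0 -3]. Elementwise product with the kernel and sum: 4·1 + 0·1 + -3·3.

-5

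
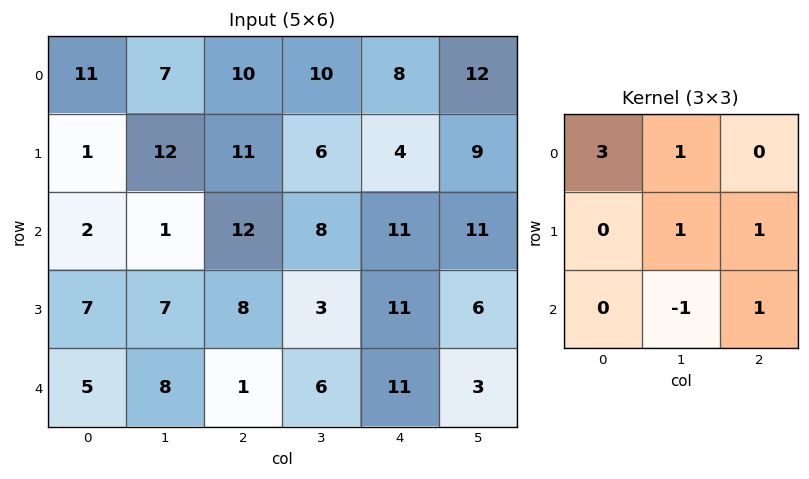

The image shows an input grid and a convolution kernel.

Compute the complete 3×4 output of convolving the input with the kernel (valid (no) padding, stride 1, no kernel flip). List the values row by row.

Output[0,0]: The receptive field on the input at this output position is [11 7 10 / 1 12 11 / 2 1 12]. Elementwise product with the kernel and sum: 11·3 + 7·1 + 12·1 + 11·1 + 1·-1 + 12·1.
Output[0,1]: The receptive field on the input at this output position is [7 10 10 / 12 11 6 / 1 12 8]. Elementwise product with the kernel and sum: 7·3 + 10·1 + 11·1 + 6·1 + 12·-1 + 8·1.

74 44 53 51
29 62 66 39
15 31 63 44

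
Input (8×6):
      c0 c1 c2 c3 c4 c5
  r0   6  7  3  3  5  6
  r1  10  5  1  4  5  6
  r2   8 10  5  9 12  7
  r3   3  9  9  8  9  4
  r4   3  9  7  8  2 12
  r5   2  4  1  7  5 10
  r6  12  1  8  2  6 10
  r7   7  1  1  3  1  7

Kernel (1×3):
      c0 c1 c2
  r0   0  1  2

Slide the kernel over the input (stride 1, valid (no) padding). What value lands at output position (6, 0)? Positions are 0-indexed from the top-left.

17

The receptive field on the input at this output position is [12 1 8]. Elementwise product with the kernel and sum: 1·1 + 8·2.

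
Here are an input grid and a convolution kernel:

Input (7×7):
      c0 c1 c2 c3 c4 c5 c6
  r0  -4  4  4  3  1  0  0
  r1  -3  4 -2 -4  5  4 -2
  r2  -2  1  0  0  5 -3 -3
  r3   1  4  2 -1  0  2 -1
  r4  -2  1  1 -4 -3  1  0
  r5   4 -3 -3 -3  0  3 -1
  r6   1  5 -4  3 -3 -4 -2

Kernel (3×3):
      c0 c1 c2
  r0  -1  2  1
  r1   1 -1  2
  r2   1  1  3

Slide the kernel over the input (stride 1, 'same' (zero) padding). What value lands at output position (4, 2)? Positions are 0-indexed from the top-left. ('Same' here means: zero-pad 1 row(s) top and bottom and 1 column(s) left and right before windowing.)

The receptive field on the zero-padded input at this output position is [4 2 -1 / 1 1 -4 / -3 -3 -3]. Elementwise product with the kernel and sum: 4·-1 + 2·2 + -1·1 + 1·1 + 1·-1 + -4·2 + -3·1 + -3·1 + -3·3.

-24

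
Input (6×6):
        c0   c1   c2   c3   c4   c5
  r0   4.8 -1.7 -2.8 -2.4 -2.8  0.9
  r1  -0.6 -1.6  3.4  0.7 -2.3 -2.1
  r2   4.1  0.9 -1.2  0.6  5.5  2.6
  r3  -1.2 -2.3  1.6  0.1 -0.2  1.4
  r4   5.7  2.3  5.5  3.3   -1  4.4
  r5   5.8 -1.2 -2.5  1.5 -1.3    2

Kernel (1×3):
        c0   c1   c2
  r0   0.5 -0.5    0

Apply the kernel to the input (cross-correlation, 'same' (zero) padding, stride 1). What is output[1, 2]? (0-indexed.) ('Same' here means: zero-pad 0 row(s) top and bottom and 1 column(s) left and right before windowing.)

-2.5

The receptive field on the zero-padded input at this output position is [-1.6 3.4 0.7]. Elementwise product with the kernel and sum: -1.6·0.5 + 3.4·-0.5.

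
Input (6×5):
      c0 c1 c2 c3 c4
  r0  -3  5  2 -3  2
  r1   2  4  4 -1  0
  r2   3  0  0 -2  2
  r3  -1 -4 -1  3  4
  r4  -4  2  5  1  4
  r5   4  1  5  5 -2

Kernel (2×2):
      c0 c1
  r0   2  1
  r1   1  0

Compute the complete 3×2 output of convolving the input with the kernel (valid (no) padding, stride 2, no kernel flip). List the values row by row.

1 5
5 -3
-2 16

Output[0,0]: The receptive field on the input at this output position is [-3 5 / 2 4]. Elementwise product with the kernel and sum: -3·2 + 5·1 + 2·1.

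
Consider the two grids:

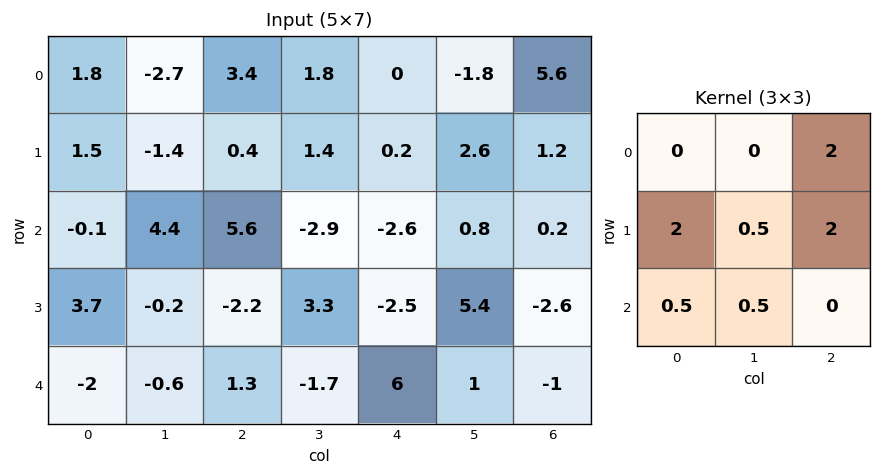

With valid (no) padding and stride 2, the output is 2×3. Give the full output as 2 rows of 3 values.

Output[0,0]: The receptive field on the input at this output position is [1.8 -2.7 3.4 / 1.5 -1.4 0.4 / -0.1 4.4 5.6]. Elementwise product with the kernel and sum: 3.4·2 + 1.5·2 + -1.4·0.5 + 0.4·2 + -0.1·0.5 + 4.4·0.5.

12.05 3.25 14.4
12.8 -13.15 -3.6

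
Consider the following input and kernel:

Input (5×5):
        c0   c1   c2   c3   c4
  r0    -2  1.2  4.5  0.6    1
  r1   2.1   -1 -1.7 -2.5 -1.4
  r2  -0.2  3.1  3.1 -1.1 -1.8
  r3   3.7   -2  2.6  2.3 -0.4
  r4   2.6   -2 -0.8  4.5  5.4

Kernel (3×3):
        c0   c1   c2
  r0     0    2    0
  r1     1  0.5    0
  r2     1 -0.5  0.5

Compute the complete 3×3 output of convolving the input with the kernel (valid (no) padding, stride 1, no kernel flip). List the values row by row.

3.8 8.15 1
5.35 -0.9 -1.2
12.1 6.15 1.2

Output[0,0]: The receptive field on the input at this output position is [-2 1.2 4.5 / 2.1 -1 -1.7 / -0.2 3.1 3.1]. Elementwise product with the kernel and sum: 1.2·2 + 2.1·1 + -1·0.5 + -0.2·1 + 3.1·-0.5 + 3.1·0.5.
Output[0,1]: The receptive field on the input at this output position is [1.2 4.5 0.6 / -1 -1.7 -2.5 / 3.1 3.1 -1.1]. Elementwise product with the kernel and sum: 4.5·2 + -1·1 + -1.7·0.5 + 3.1·1 + 3.1·-0.5 + -1.1·0.5.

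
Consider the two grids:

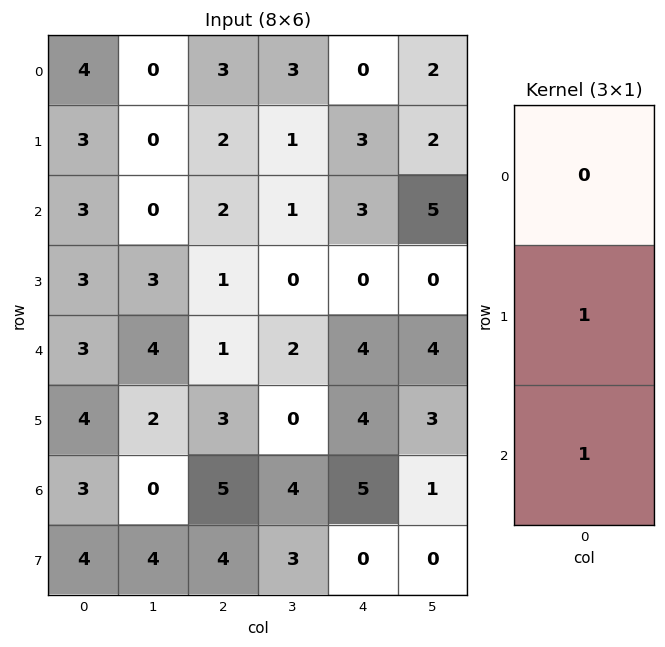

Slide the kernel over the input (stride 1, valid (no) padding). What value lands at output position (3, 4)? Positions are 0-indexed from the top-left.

8

The receptive field on the input at this output position is [0 / 4 / 4]. Elementwise product with the kernel and sum: 4·1 + 4·1.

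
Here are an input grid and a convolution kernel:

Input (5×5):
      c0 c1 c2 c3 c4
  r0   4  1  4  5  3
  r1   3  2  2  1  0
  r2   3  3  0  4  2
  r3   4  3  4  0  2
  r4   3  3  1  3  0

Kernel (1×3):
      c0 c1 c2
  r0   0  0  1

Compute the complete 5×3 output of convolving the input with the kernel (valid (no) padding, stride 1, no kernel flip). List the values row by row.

Output[0,0]: The receptive field on the input at this output position is [4 1 4]. Elementwise product with the kernel and sum: 4·1.
Output[0,1]: The receptive field on the input at this output position is [1 4 5]. Elementwise product with the kernel and sum: 5·1.

4 5 3
2 1 0
0 4 2
4 0 2
1 3 0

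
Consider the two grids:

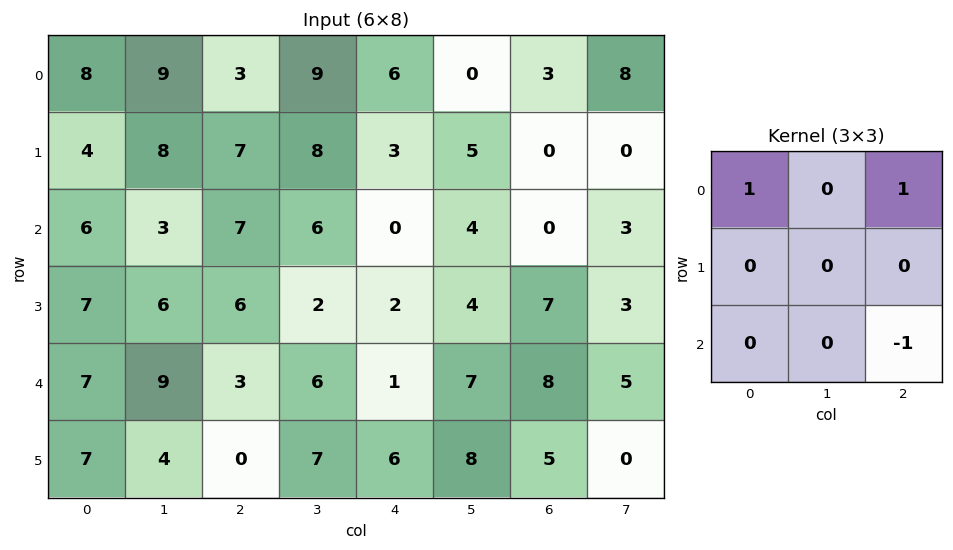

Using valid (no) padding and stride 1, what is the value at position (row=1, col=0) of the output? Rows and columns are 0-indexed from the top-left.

5

The receptive field on the input at this output position is [4 8 7 / 6 3 7 / 7 6 6]. Elementwise product with the kernel and sum: 4·1 + 7·1 + 6·-1.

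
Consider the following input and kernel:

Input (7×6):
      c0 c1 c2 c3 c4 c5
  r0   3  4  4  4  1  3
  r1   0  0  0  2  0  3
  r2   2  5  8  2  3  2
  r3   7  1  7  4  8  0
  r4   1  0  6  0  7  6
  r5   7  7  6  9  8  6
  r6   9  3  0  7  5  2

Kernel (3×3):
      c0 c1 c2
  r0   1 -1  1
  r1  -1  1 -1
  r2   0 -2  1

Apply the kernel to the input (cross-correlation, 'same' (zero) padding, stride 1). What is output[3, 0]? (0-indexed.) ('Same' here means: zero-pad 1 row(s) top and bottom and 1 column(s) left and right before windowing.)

The receptive field on the zero-padded input at this output position is [0 2 5 / 0 7 1 / 0 1 0]. Elementwise product with the kernel and sum: 0·1 + 2·-1 + 5·1 + 0·-1 + 7·1 + 1·-1 + 1·-2 + 0·1.

7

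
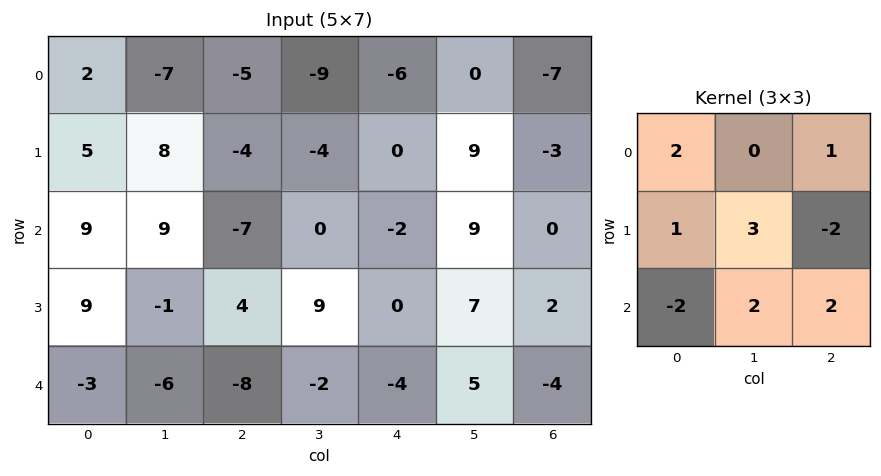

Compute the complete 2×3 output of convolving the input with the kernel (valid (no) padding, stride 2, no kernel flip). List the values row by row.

Output[0,0]: The receptive field on the input at this output position is [2 -7 -5 / 5 8 -4 / 9 9 -7]. Elementwise product with the kernel and sum: 2·2 + -5·1 + 5·1 + 8·3 + -4·-2 + 9·-2 + 9·2 + -7·2.

22 -22 36
-13 19 23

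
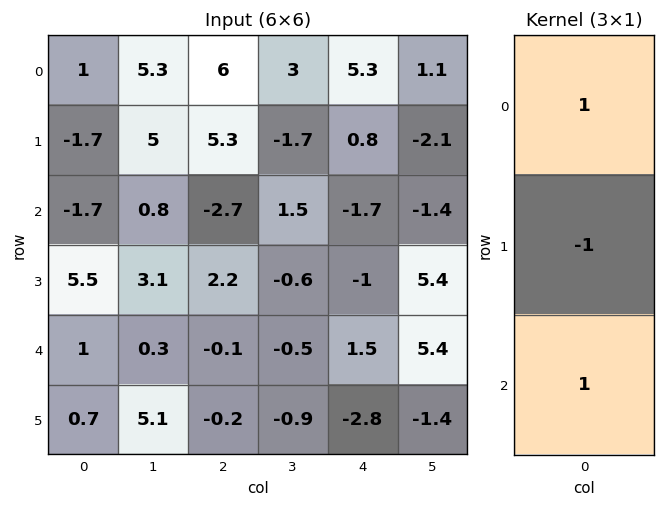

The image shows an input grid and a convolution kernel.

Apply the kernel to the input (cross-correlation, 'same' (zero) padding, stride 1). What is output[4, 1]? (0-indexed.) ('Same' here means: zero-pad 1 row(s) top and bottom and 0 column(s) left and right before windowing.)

7.9

The receptive field on the zero-padded input at this output position is [3.1 / 0.3 / 5.1]. Elementwise product with the kernel and sum: 3.1·1 + 0.3·-1 + 5.1·1.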